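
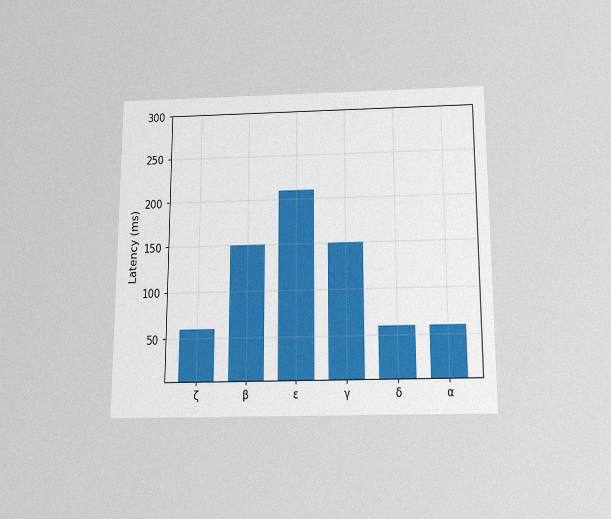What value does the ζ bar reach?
60ms

The chart is viewed slightly from below, with some photo noise. Reading along the chart's y-axis, the ζ bar reaches 60ms.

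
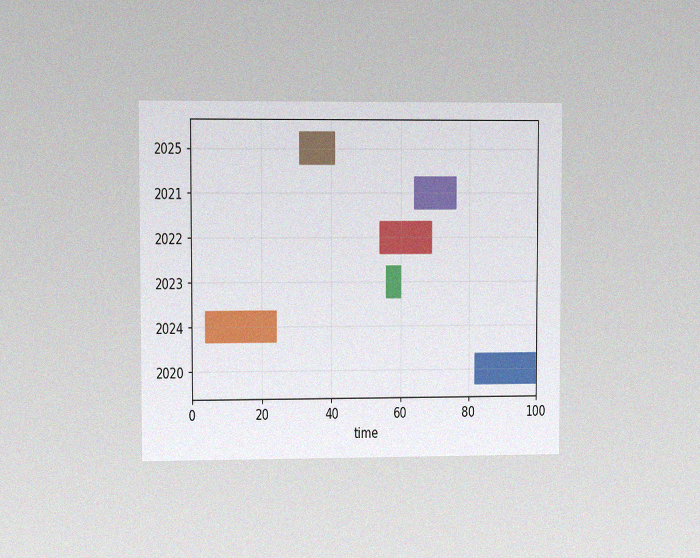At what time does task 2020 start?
The chart is viewed at a slight angle, with some photo noise. The 2020 bar begins at t=82.

82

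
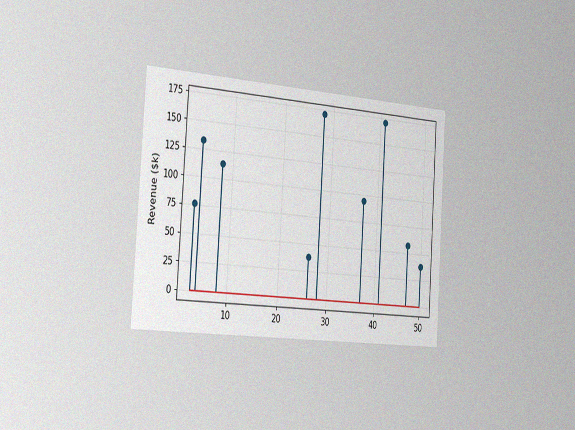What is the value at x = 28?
The chart is tilted about 4° clockwise and viewed slightly from the left, with some photo noise. The stem at x=28 reaches $171k.

$171k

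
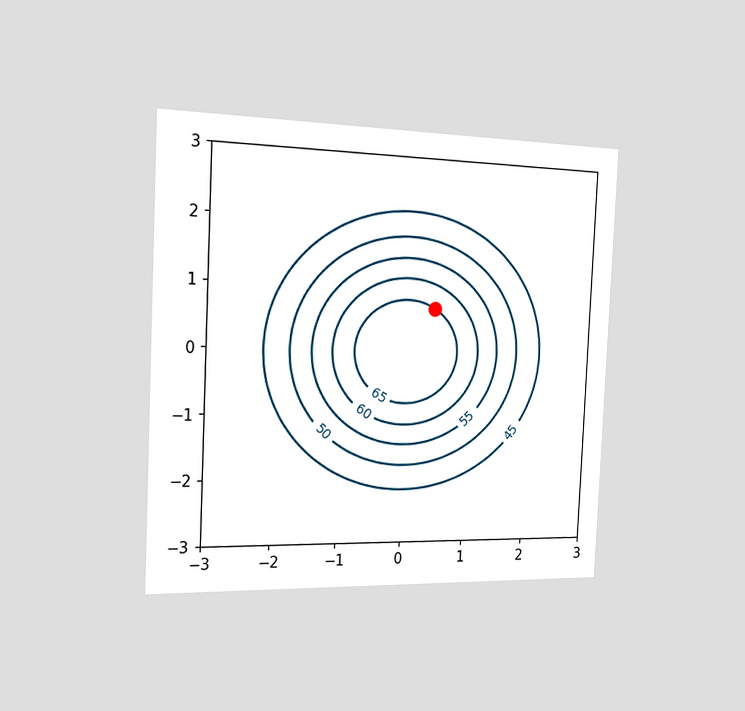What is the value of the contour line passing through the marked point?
The chart is tilted about 3° clockwise and viewed slightly from the left. The marked point sits on the contour labelled 65.

65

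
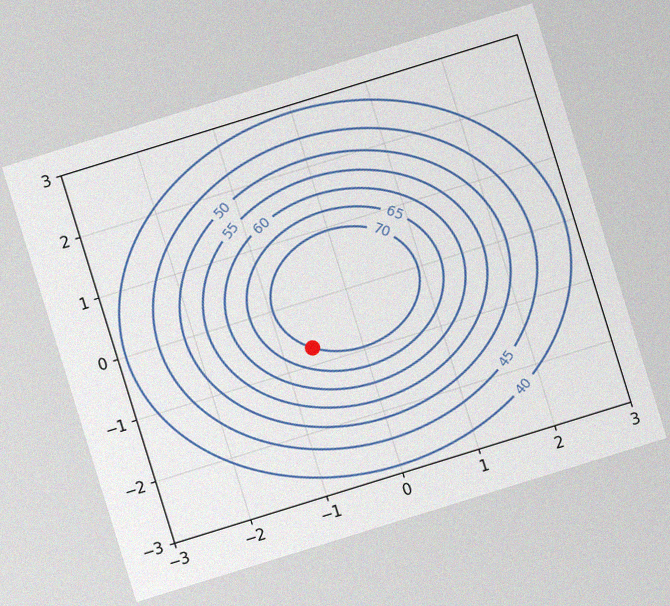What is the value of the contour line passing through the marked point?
The chart is tilted about 17° counter-clockwise, with some photo noise. The marked point sits on the contour labelled 70.

70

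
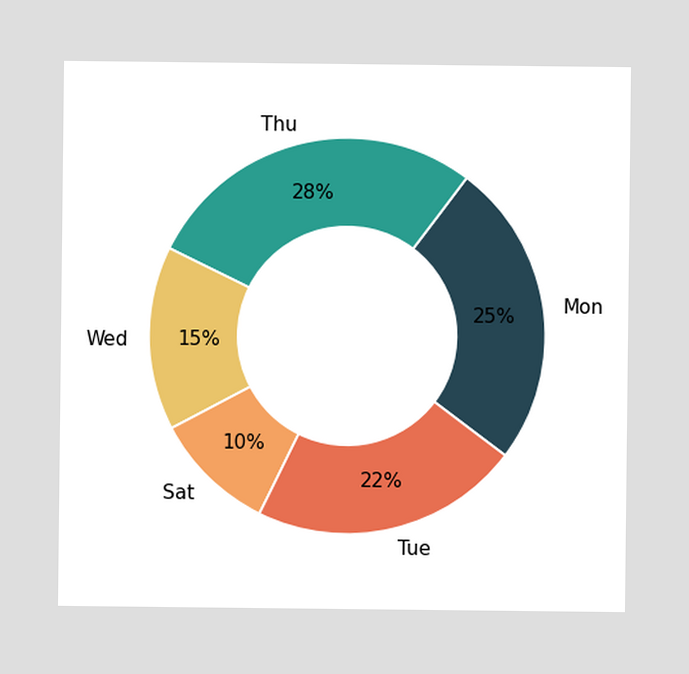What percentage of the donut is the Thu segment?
28%

The Thu segment takes up 28% of the ring.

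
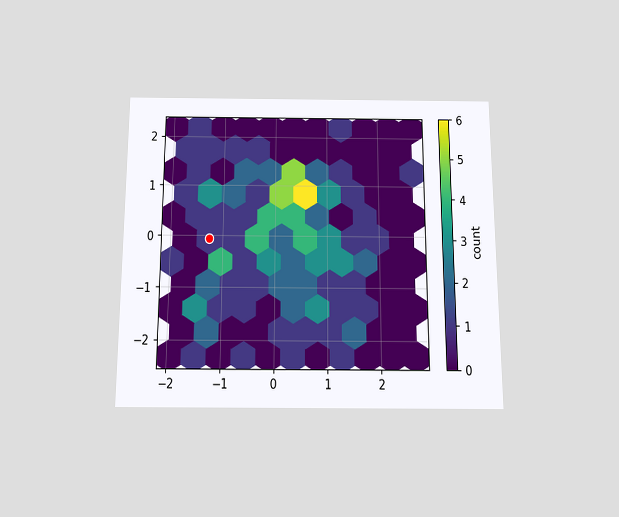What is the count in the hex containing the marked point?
The chart is viewed slightly from below. The marked hex reads 1 on the colorbar.

1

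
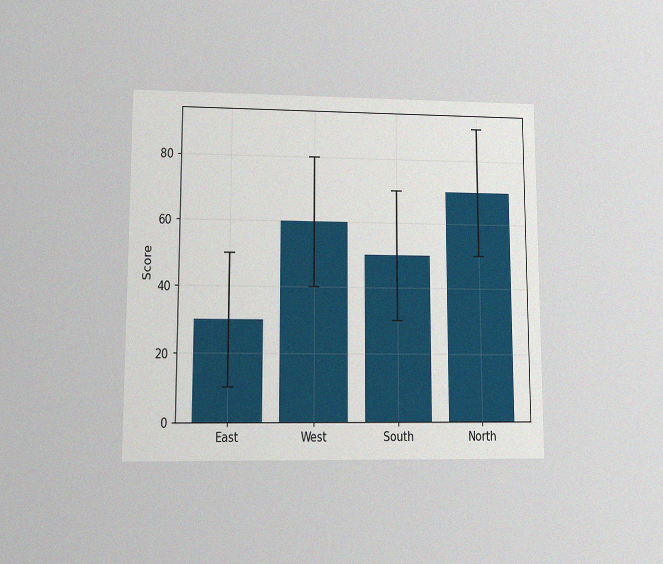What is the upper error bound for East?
The chart is viewed at a slight angle, with some photo noise. The East bar's upper whisker reaches 50.

50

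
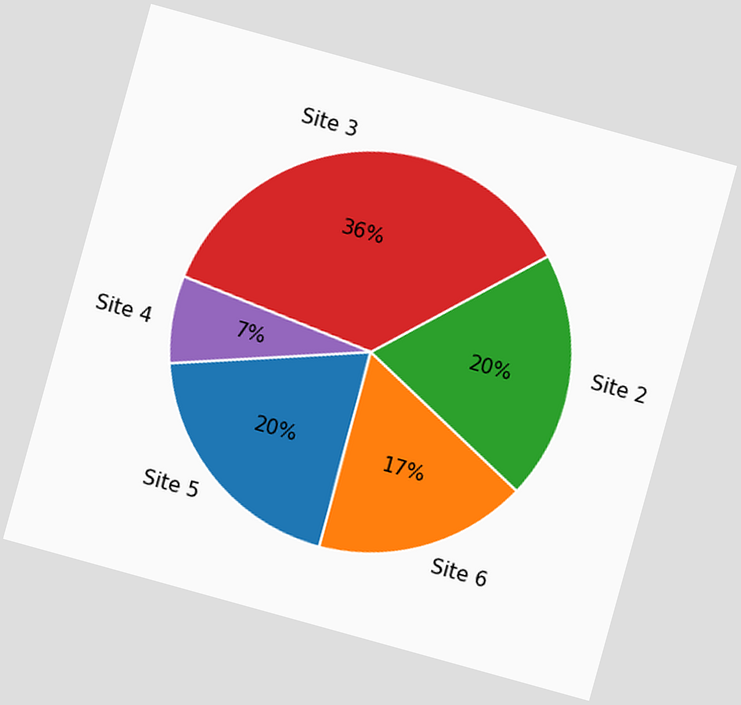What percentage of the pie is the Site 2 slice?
The chart is tilted about 15° clockwise. The Site 2 slice takes up 20% of the pie.

20%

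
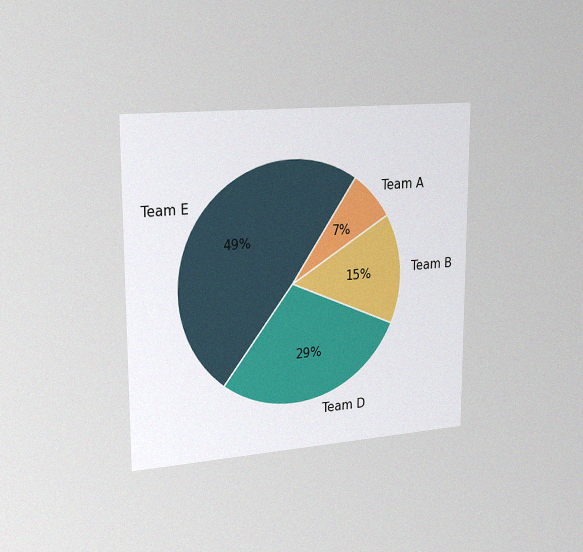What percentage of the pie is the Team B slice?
15%

The chart is viewed slightly from the left, with some photo noise. The Team B slice takes up 15% of the pie.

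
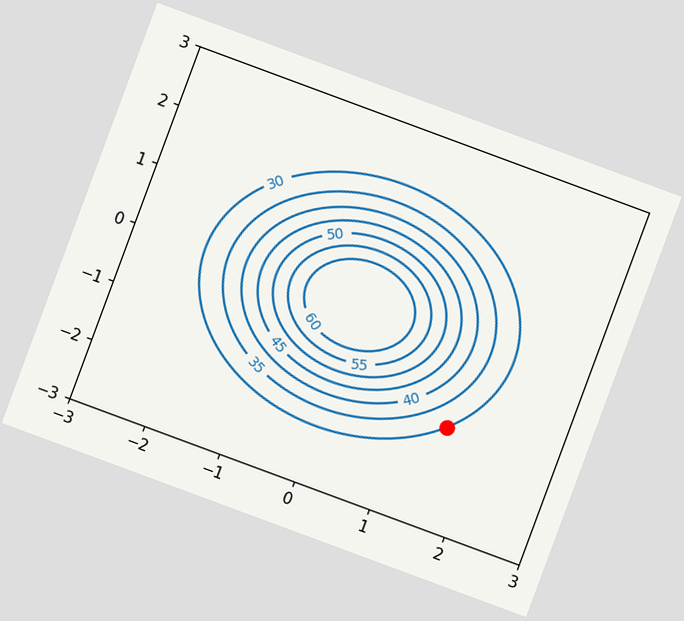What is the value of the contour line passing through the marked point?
The chart is tilted about 20° clockwise. The marked point sits on the contour labelled 30.

30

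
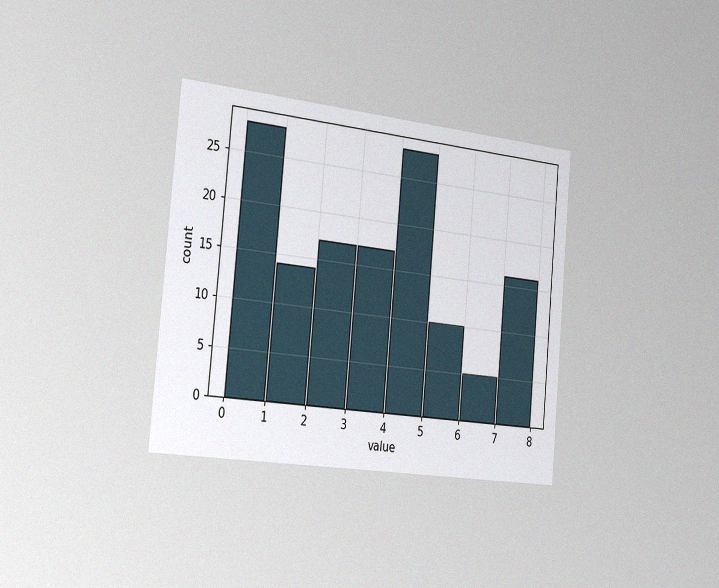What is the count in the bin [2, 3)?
17

The chart is tilted about 5° clockwise and viewed slightly from the left, with some photo noise. The [2, 3) bin has height 17.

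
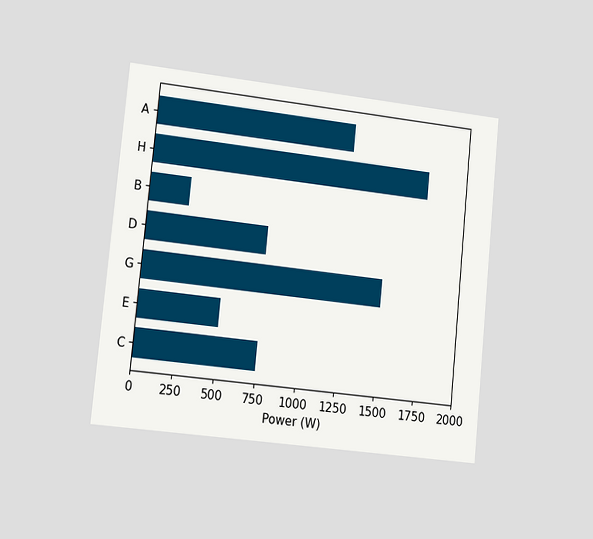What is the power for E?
The chart is tilted about 6° clockwise and viewed slightly from the left. Reading along the chart's x-axis, the E bar reaches 500W.

500W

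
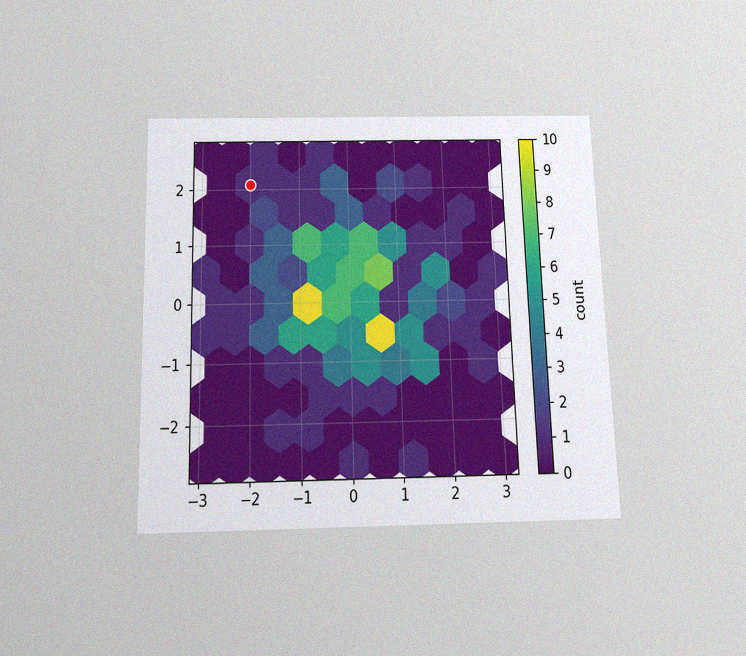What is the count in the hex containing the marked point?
1

The chart is viewed slightly from below, with some photo noise. The marked hex reads 1 on the colorbar.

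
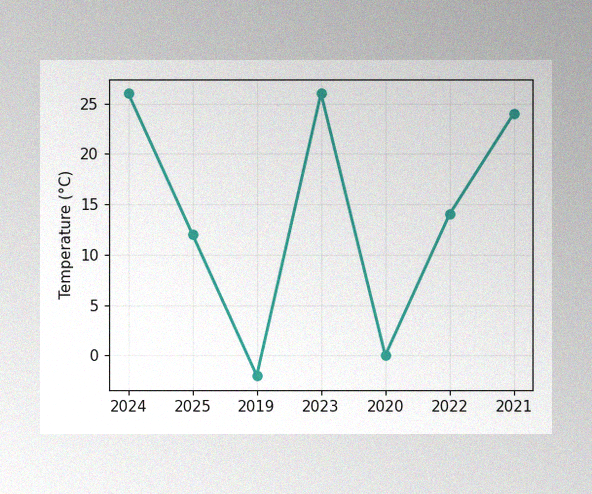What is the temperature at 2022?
14°C

The image has some photo noise and uneven lighting. At 2022, the line is at 14°C.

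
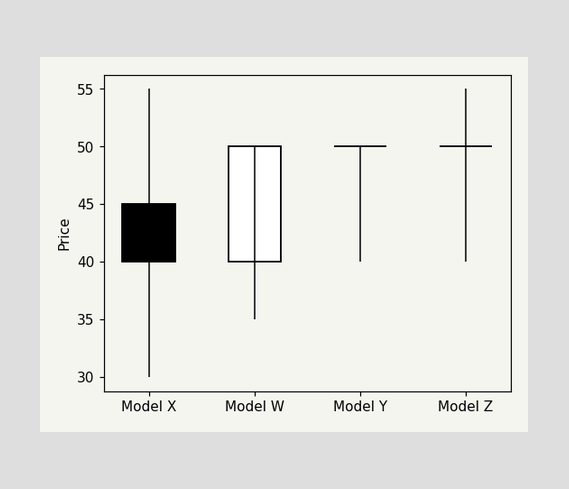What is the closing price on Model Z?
The Model Z candle closes at 50.

50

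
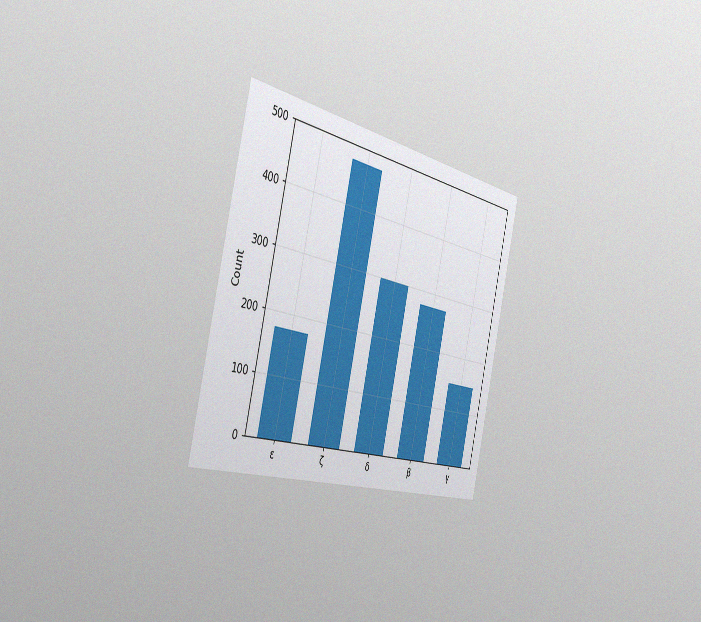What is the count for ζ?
475

The chart is tilted about 13° clockwise and viewed slightly from the left, with some photo noise. Reading along the chart's y-axis, the ζ bar reaches 475.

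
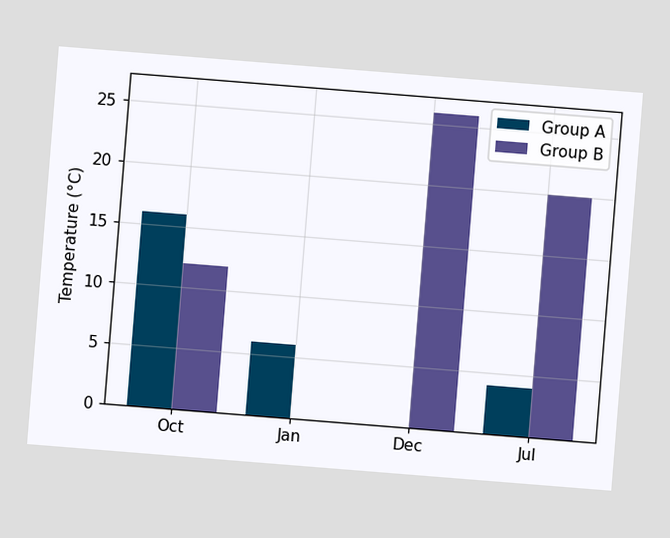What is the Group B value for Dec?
The chart is tilted about 5° clockwise. The Group B bar at Dec reaches 26°C on the y-axis.

26°C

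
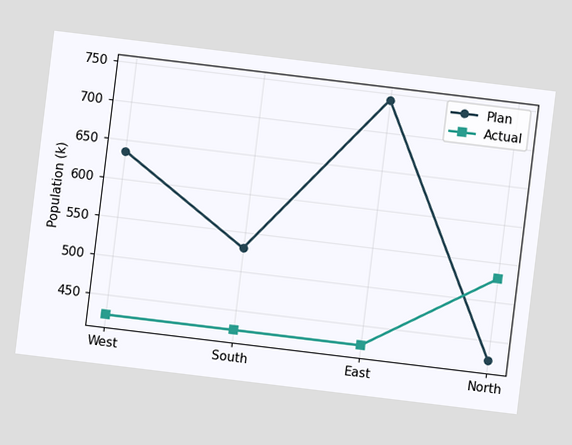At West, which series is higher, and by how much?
The chart is tilted about 7° clockwise. At West, Plan sits above the other line by 212k.

Plan, by 212k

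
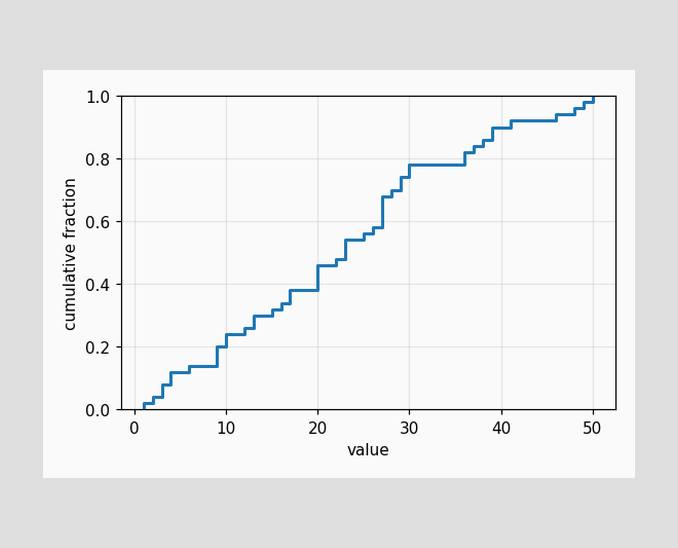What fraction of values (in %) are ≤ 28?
At x=28 the ECDF step is at 70%.

70%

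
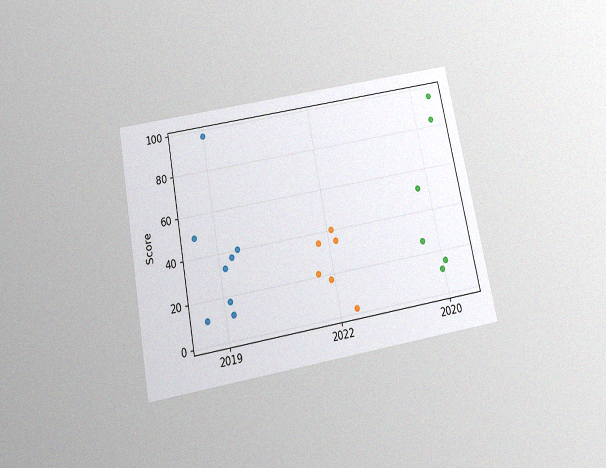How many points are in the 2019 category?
8

The chart is tilted about 11° counter-clockwise and viewed slightly from below, with some photo noise. Counting the markers in the 2019 column gives 8.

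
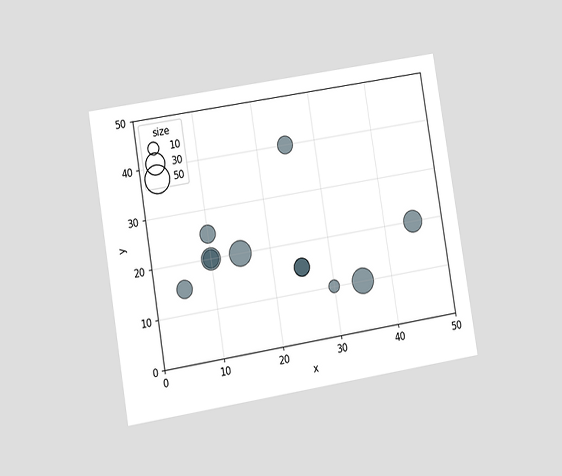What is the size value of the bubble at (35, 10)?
40

The chart is tilted about 9° counter-clockwise and viewed at a slight angle. Matching the bubble at (35, 10) against the size legend gives 40.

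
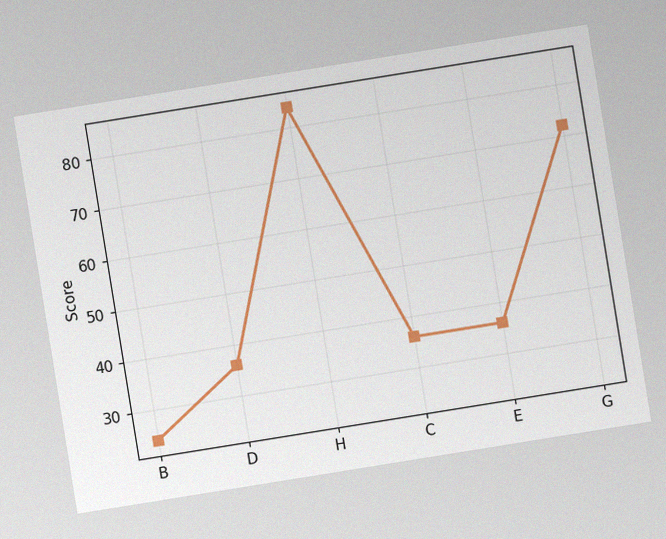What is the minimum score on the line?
The chart is tilted about 9° counter-clockwise, with some photo noise. The lowest point is at B, and reading across to the y-axis gives 24.

24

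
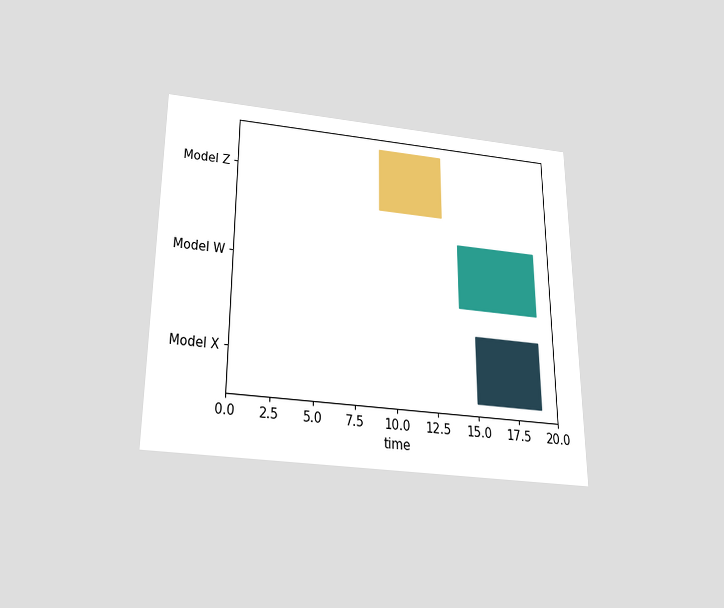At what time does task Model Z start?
The chart is viewed slightly from below. The Model Z bar begins at t=9.

9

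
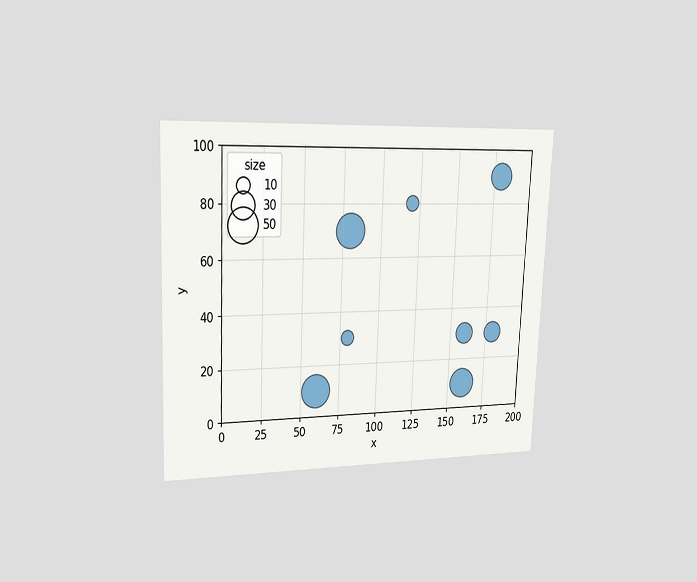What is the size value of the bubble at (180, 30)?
20

The chart is tilted about 2° clockwise and viewed slightly from the left. Matching the bubble at (180, 30) against the size legend gives 20.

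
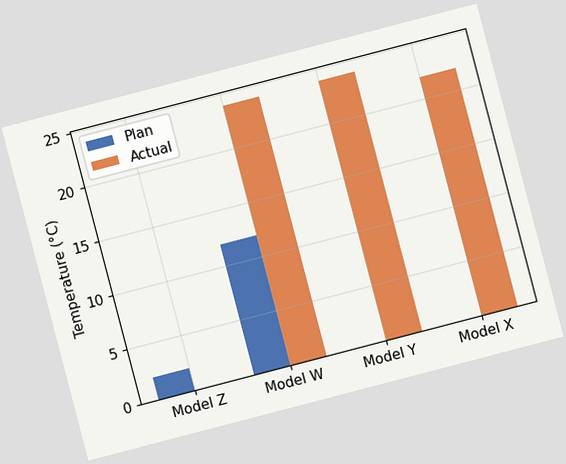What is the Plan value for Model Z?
The chart is tilted about 15° counter-clockwise. The Plan bar at Model Z reaches 2°C on the y-axis.

2°C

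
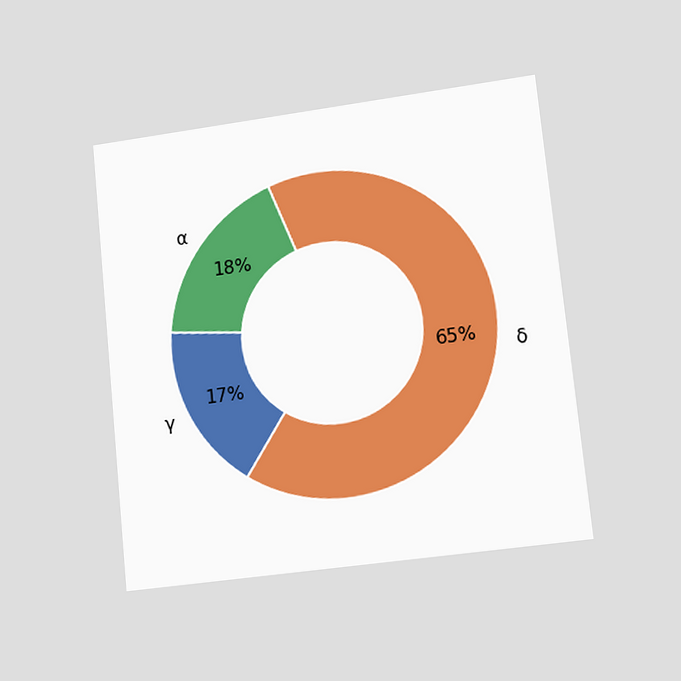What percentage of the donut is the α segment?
18%

The chart is tilted about 6° counter-clockwise and viewed at a slight angle. The α segment takes up 18% of the ring.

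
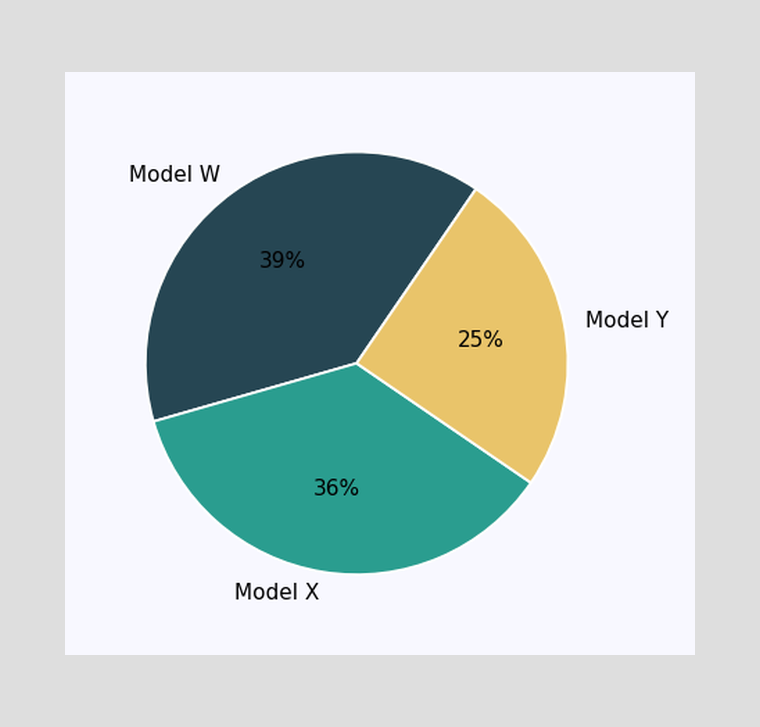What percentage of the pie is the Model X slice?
36%

The Model X slice takes up 36% of the pie.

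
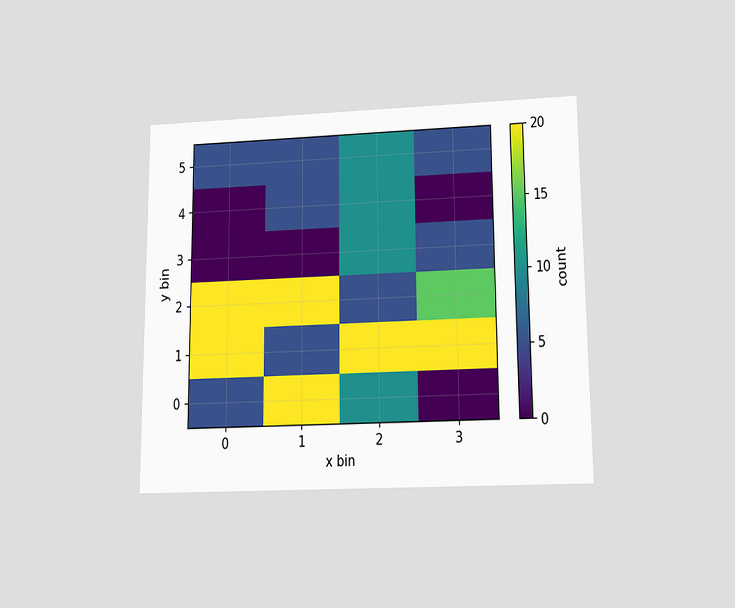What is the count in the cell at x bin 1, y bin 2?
20

The chart is viewed slightly from below. Matching the cell (1, 2) against the colorbar gives 20.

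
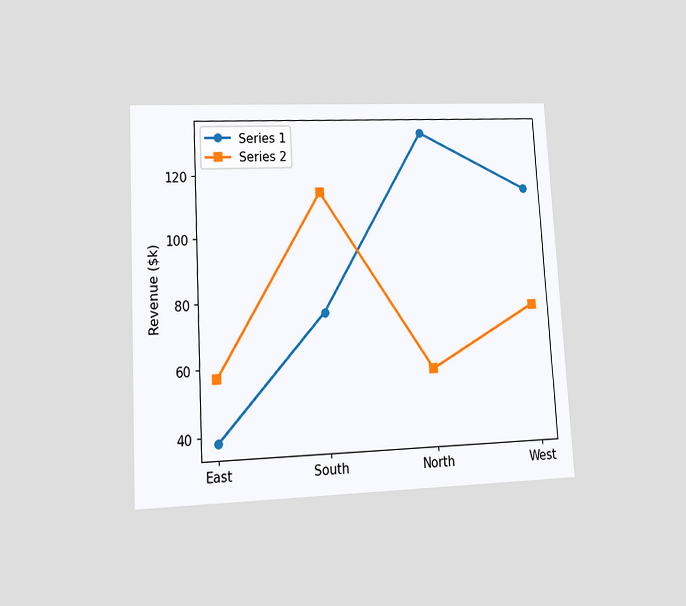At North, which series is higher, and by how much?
The chart is tilted about 3° counter-clockwise and viewed at a slight angle. At North, Series 1 sits above the other line by $76k.

Series 1, by $76k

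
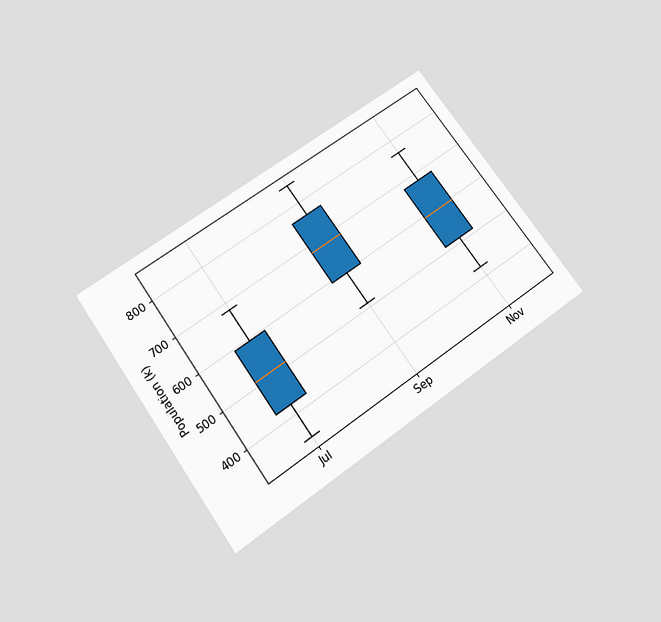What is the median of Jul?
510k

The chart is tilted about 35° counter-clockwise and viewed slightly from below. The median line in the Jul box sits at 510k.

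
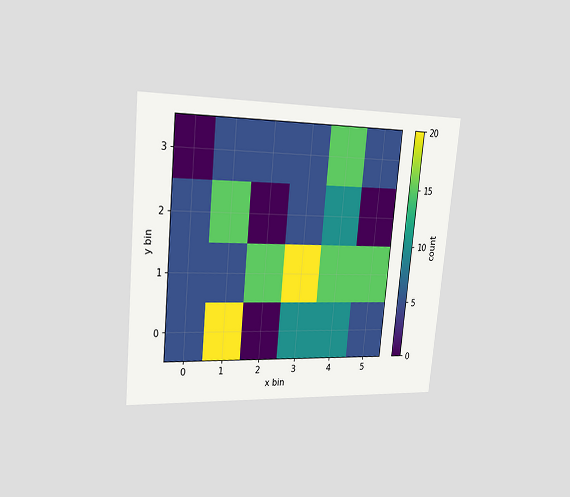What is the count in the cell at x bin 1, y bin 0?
The chart is tilted about 5° clockwise and viewed slightly from the left. Matching the cell (1, 0) against the colorbar gives 20.

20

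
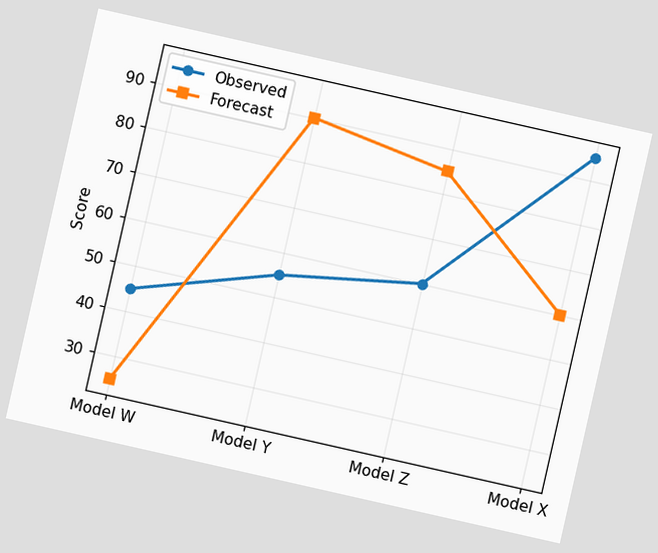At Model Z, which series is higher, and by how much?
The chart is tilted about 13° clockwise. At Model Z, Forecast sits above the other line by 25.

Forecast, by 25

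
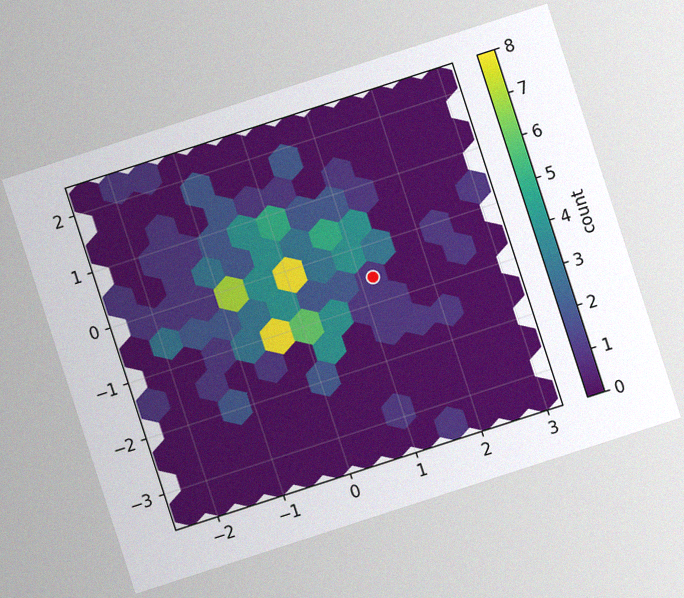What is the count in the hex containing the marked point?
The chart is tilted about 18° counter-clockwise, with some photo noise. The marked hex reads 1 on the colorbar.

1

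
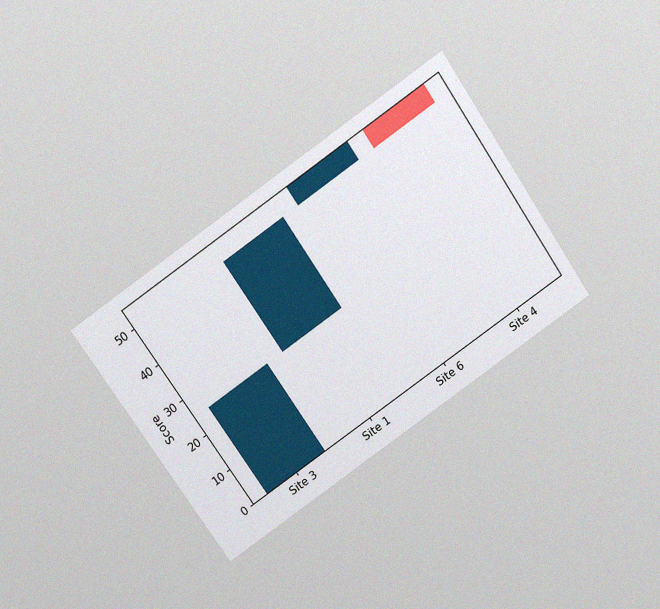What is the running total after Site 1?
The chart is tilted about 34° counter-clockwise and viewed slightly from above, with some photo noise. After Site 1 the running total reaches 50.

50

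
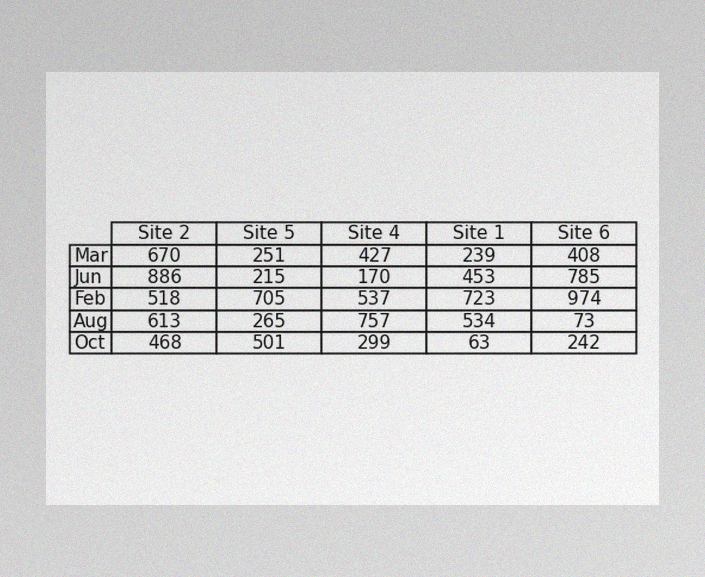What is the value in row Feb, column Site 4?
The image has some photo noise and uneven lighting. The (Feb, Site 4) cell reads 537.

537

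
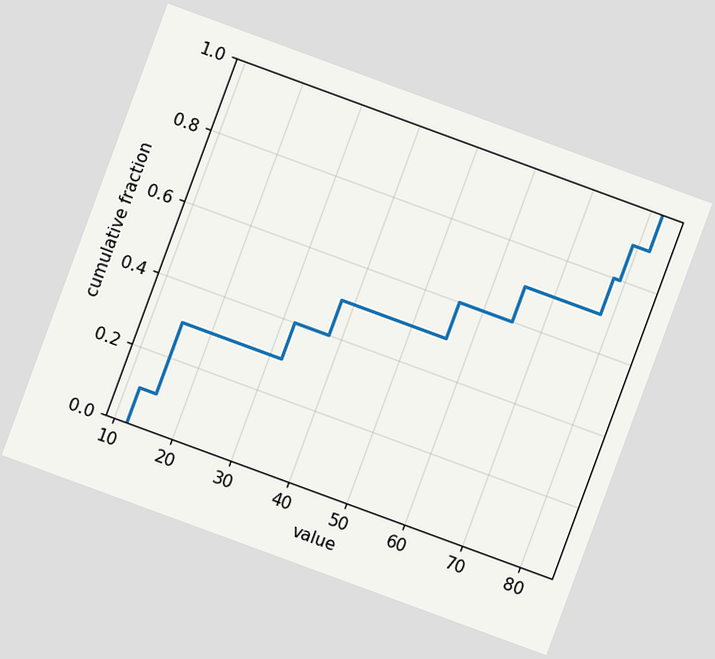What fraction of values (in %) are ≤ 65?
70%

The chart is tilted about 20° clockwise. At x=65 the ECDF step is at 70%.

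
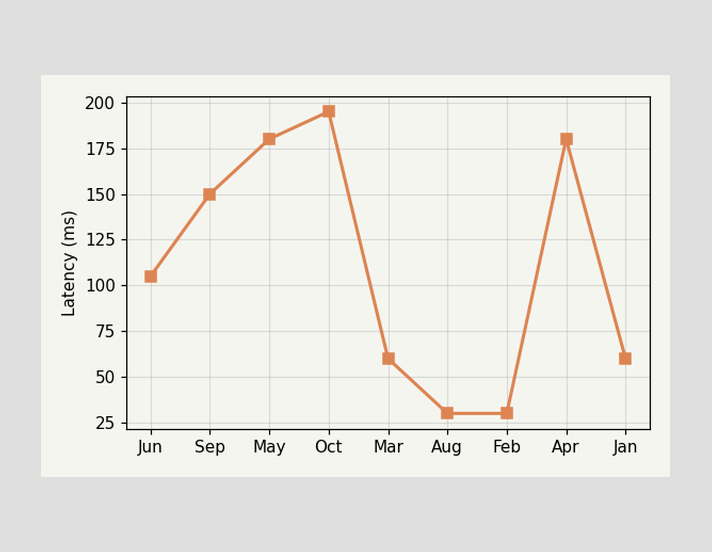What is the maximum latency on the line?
195ms

The highest point is at Oct, and reading across to the y-axis gives 195ms.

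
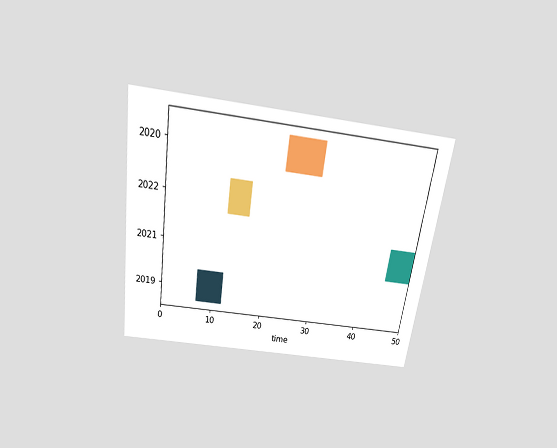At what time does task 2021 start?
45

The chart is tilted about 8° clockwise and viewed slightly from above. The 2021 bar begins at t=45.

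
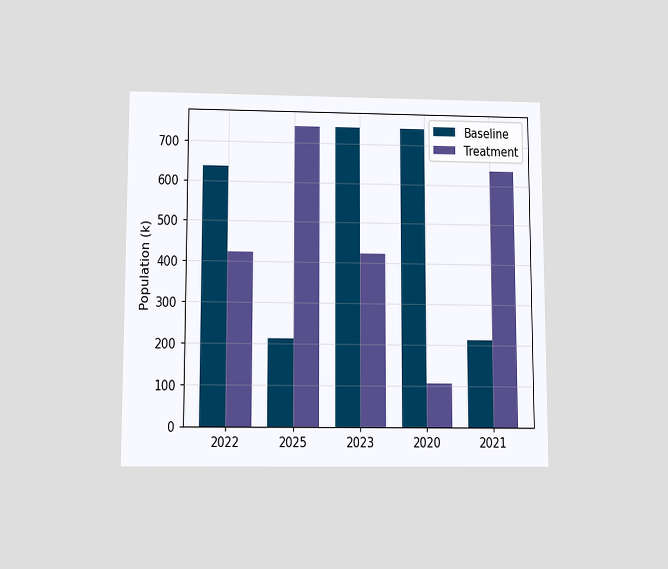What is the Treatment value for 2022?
424k

The chart is viewed slightly from below. The Treatment bar at 2022 reaches 424k on the y-axis.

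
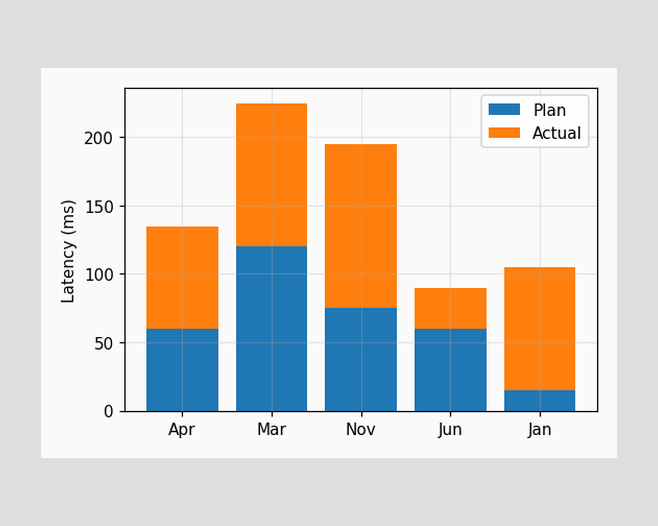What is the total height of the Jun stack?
The Jun stack's top reaches 90ms on the y-axis.

90ms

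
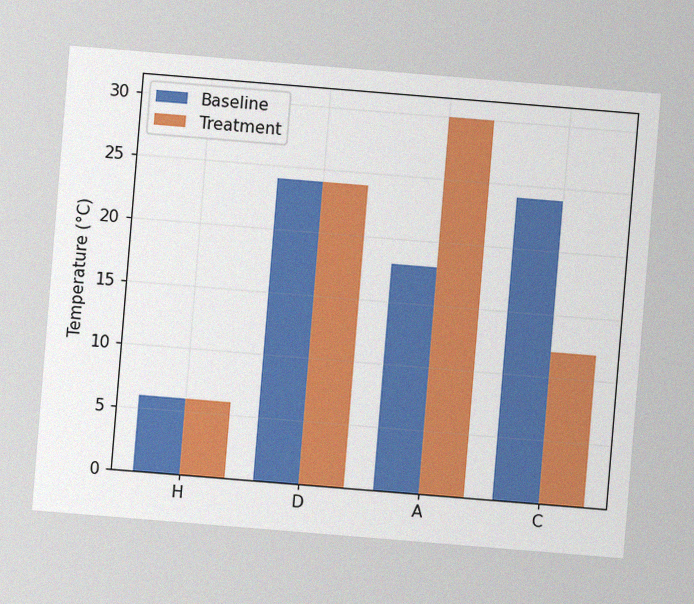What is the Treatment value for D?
The chart is tilted about 5° clockwise, with some photo noise. The Treatment bar at D reaches 24°C on the y-axis.

24°C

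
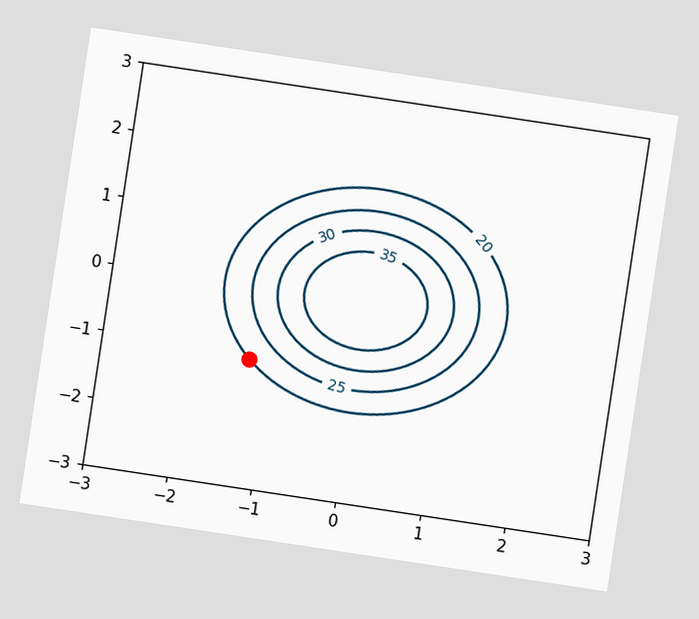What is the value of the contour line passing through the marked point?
The chart is tilted about 9° clockwise. The marked point sits on the contour labelled 20.

20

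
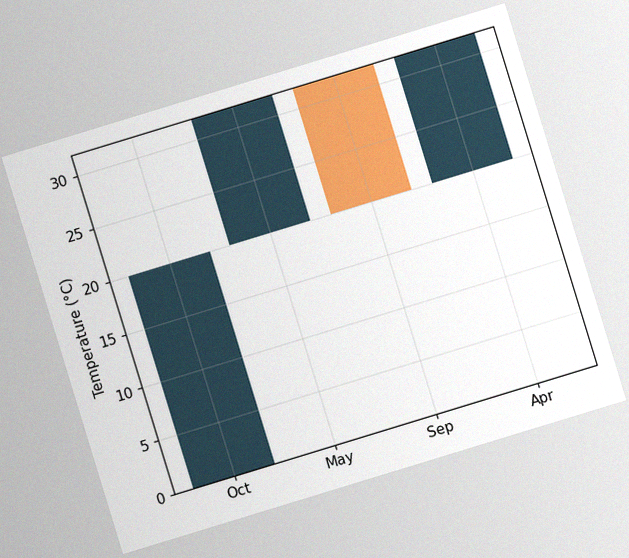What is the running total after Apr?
The chart is tilted about 17° counter-clockwise, with some photo noise. After Apr the running total reaches 32°C.

32°C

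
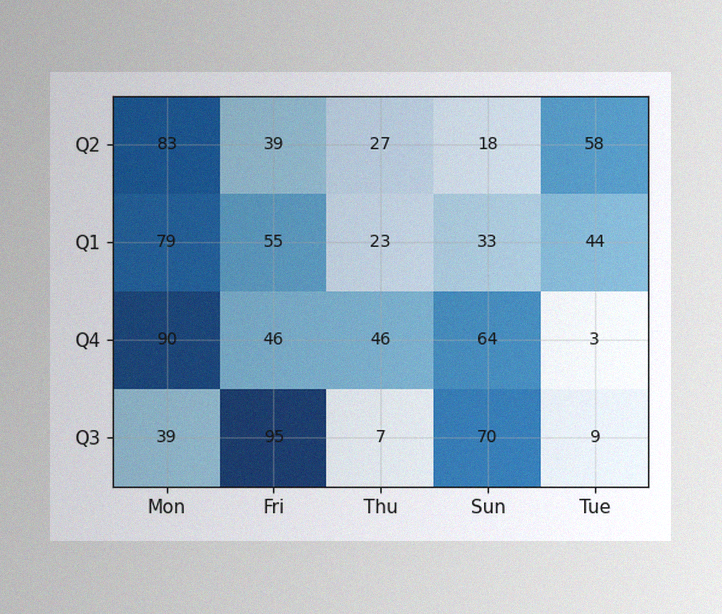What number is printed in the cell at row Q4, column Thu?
46

The image has some photo noise and uneven lighting. The (Q4, Thu) cell reads 46.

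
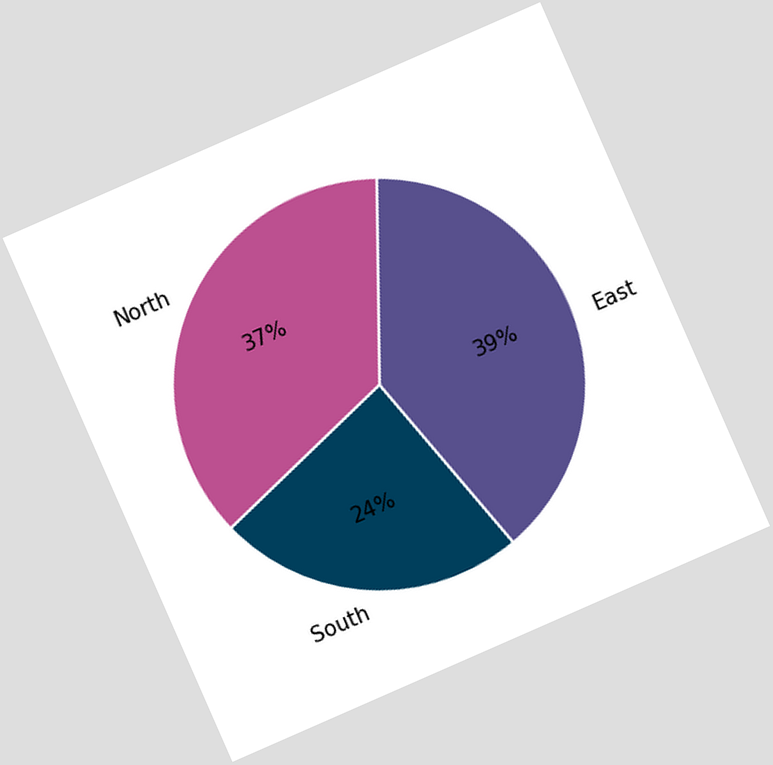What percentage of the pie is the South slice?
24%

The chart is tilted about 24° counter-clockwise. The South slice takes up 24% of the pie.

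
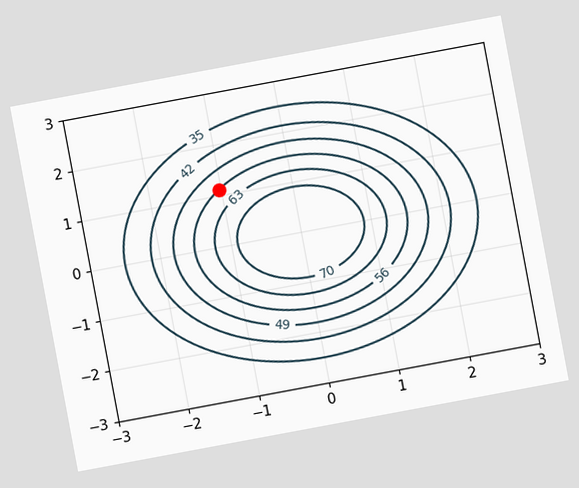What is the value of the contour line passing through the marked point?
56

The chart is tilted about 11° counter-clockwise. The marked point sits on the contour labelled 56.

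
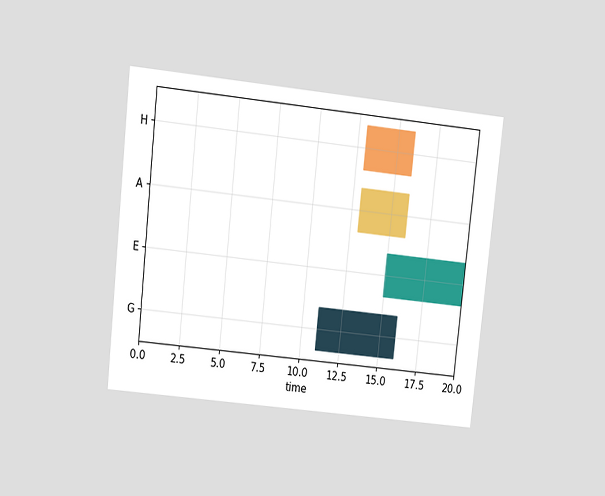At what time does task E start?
The chart is tilted about 6° clockwise and viewed at a slight angle. The E bar begins at t=15.

15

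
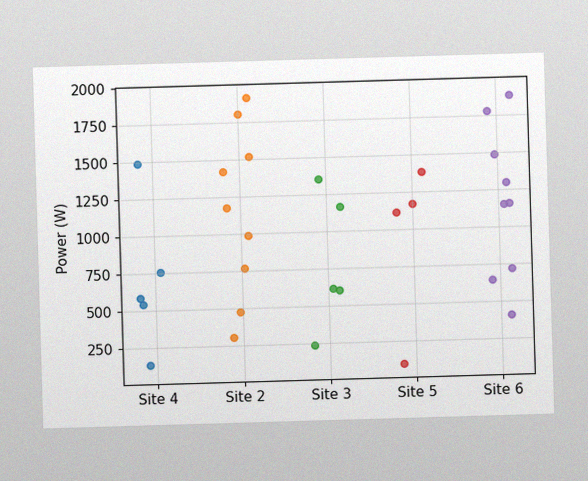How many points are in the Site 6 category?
9

The image has some photo noise and uneven lighting. Counting the markers in the Site 6 column gives 9.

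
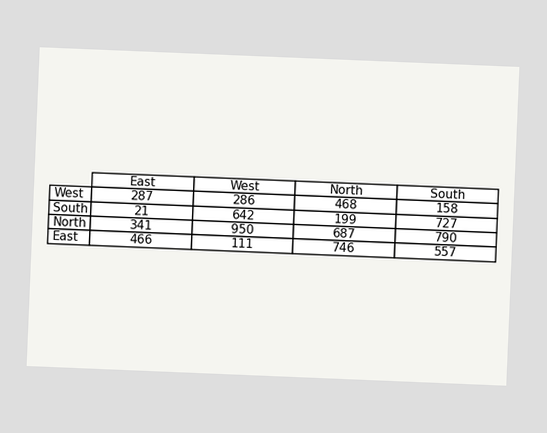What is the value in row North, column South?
The chart is tilted about 2° clockwise. The (North, South) cell reads 790.

790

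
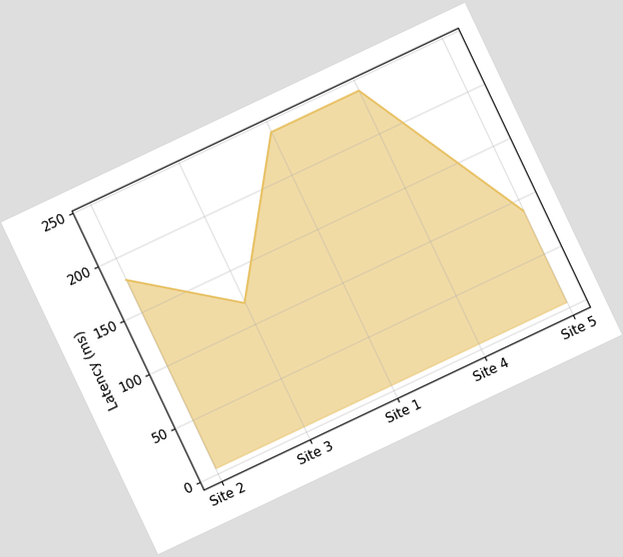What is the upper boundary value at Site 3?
The chart is tilted about 25° counter-clockwise. At Site 3 the upper boundary is at 120ms.

120ms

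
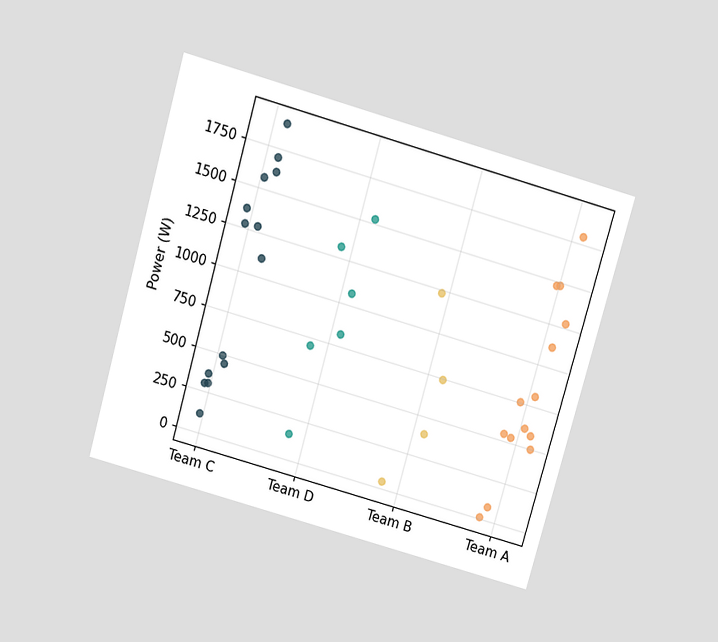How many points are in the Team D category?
6

The chart is tilted about 16° clockwise and viewed slightly from above. Counting the markers in the Team D column gives 6.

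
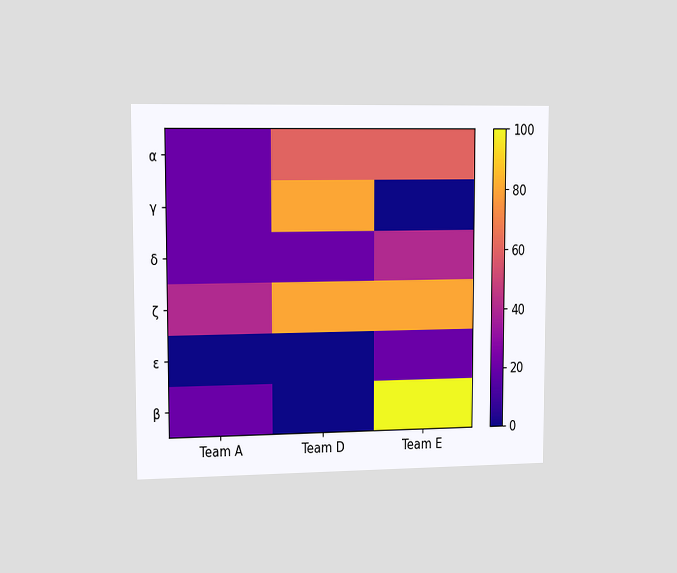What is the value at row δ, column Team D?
The chart is viewed slightly from the left. Matching cell (δ, Team D) against the colorbar gives 20.

20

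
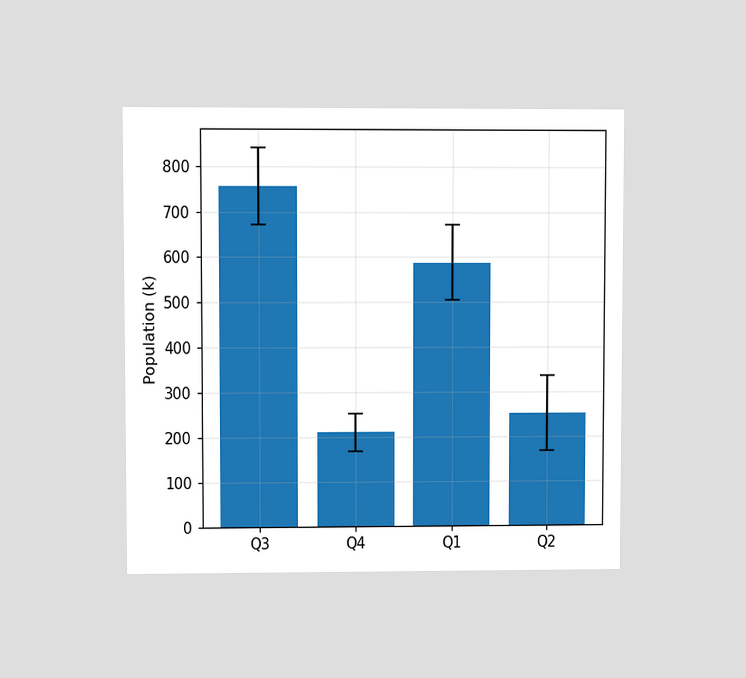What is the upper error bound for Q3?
The chart is viewed at a slight angle. The Q3 bar's upper whisker reaches 840k.

840k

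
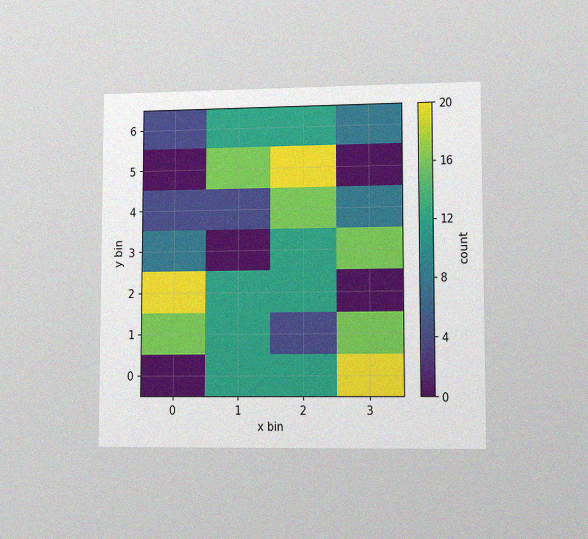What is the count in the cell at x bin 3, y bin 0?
The chart is viewed at a slight angle, with some photo noise. Matching the cell (3, 0) against the colorbar gives 20.

20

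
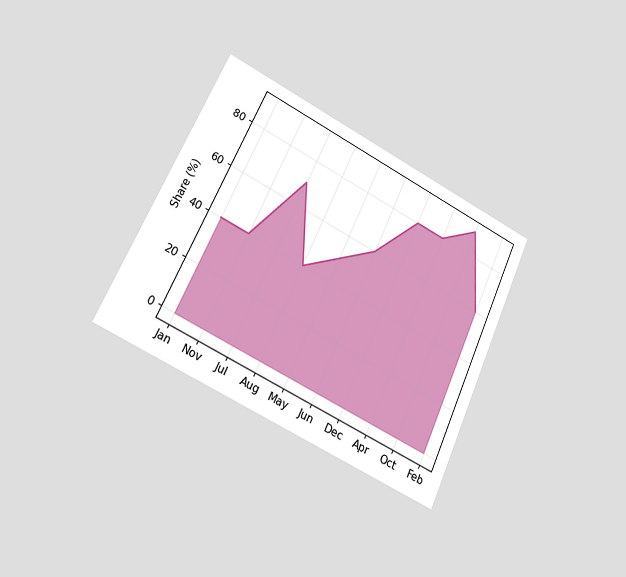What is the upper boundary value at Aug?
The chart is tilted about 25° clockwise and viewed slightly from the left. At Aug the upper boundary is at 40%.

40%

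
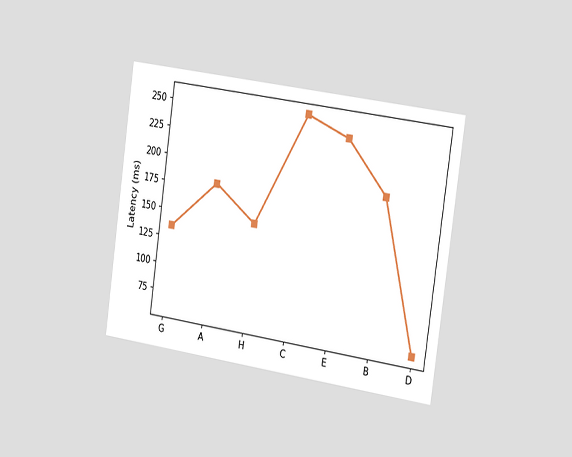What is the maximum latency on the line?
The chart is tilted about 8° clockwise and viewed slightly from the right. The highest point is at C, and reading across to the y-axis gives 255ms.

255ms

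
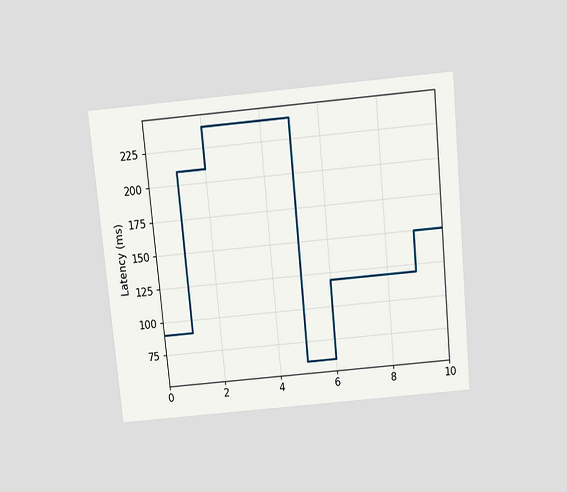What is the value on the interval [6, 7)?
The chart is tilted about 5° counter-clockwise and viewed slightly from above. On [6, 7) the step sits at 120ms.

120ms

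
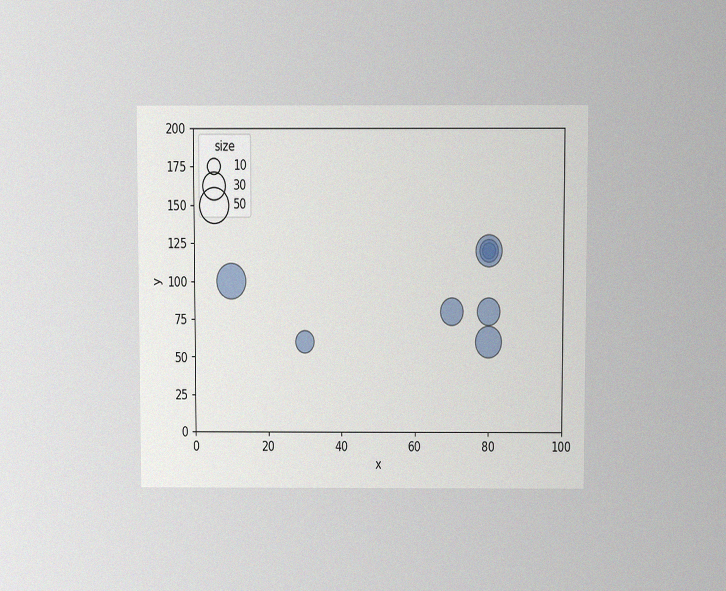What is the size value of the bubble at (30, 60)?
The chart is viewed slightly from above, with some photo noise. Matching the bubble at (30, 60) against the size legend gives 20.

20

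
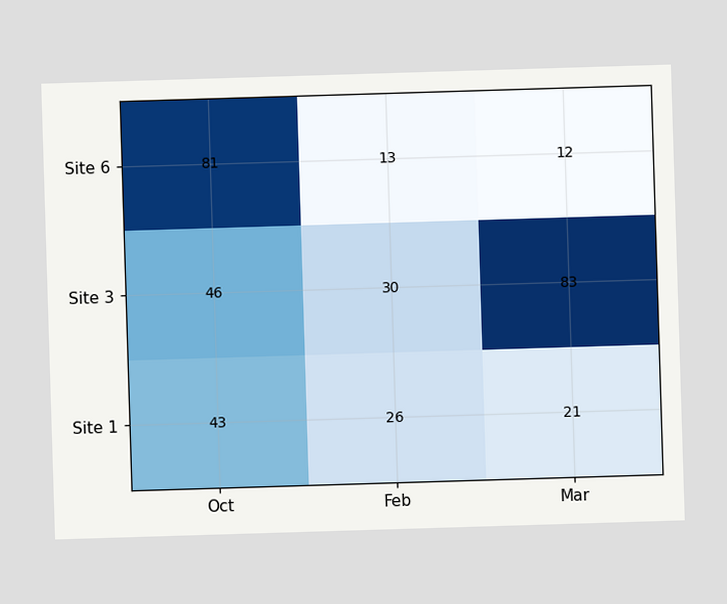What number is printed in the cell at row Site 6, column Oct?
81

The (Site 6, Oct) cell reads 81.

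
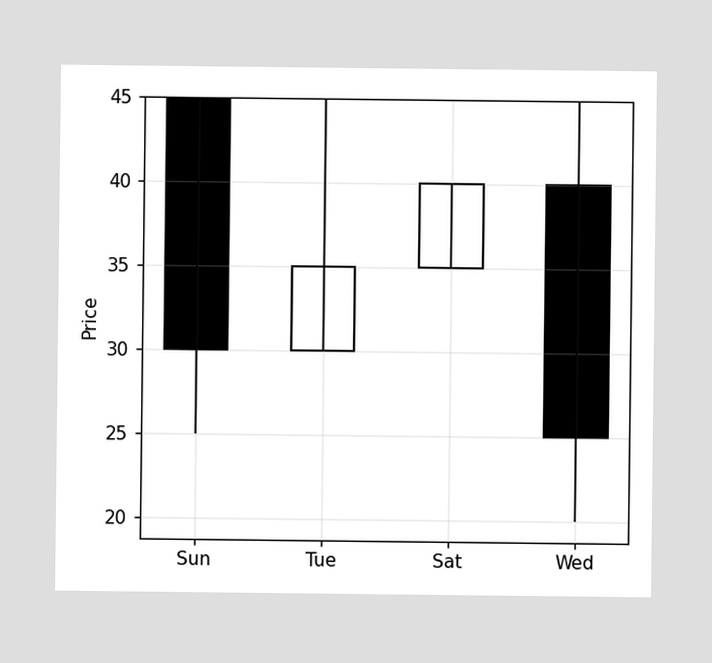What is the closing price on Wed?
25

The Wed candle closes at 25.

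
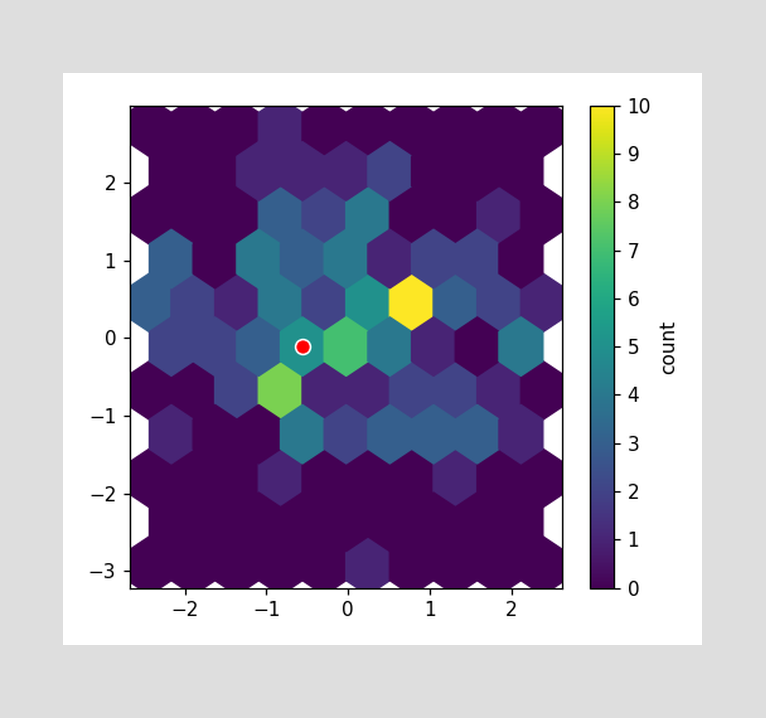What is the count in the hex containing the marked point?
5

The marked hex reads 5 on the colorbar.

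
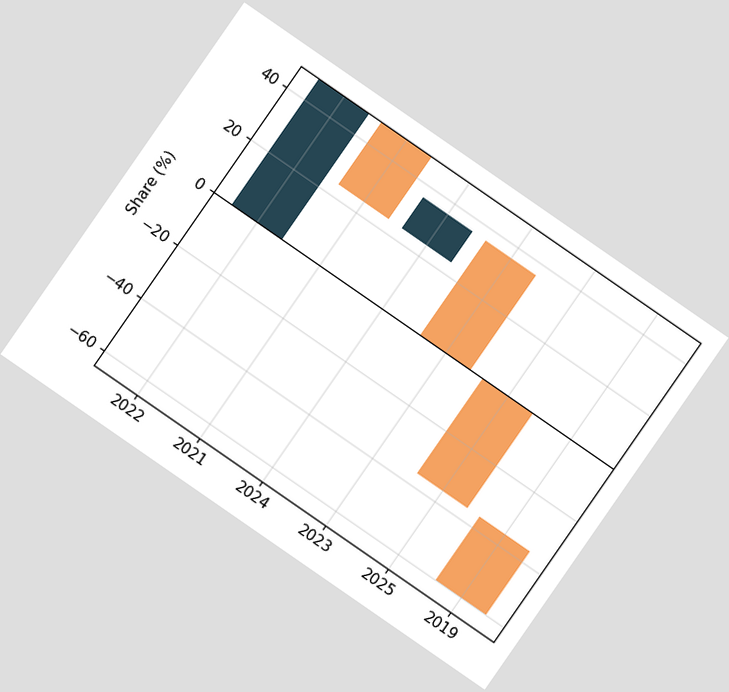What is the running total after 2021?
The chart is tilted about 35° clockwise. After 2021 the running total reaches 24%.

24%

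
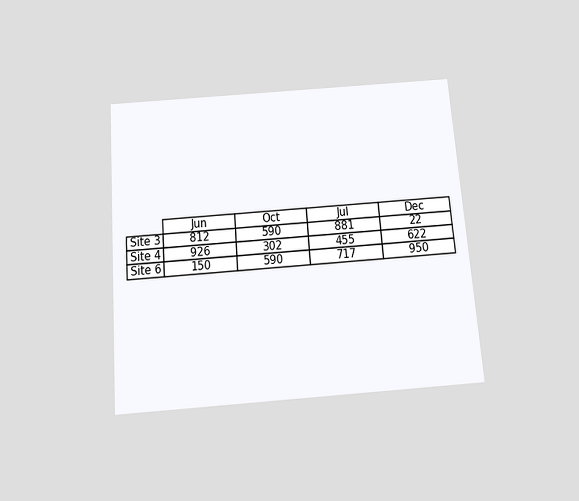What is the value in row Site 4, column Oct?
The chart is tilted about 4° counter-clockwise and viewed slightly from below. The (Site 4, Oct) cell reads 302.

302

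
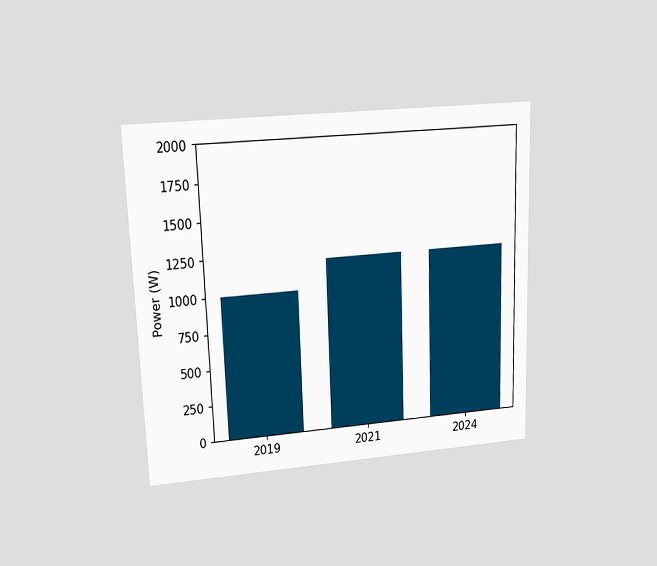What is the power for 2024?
The chart is tilted about 2° counter-clockwise and viewed at a slight angle. Reading along the chart's y-axis, the 2024 bar reaches 1200W.

1200W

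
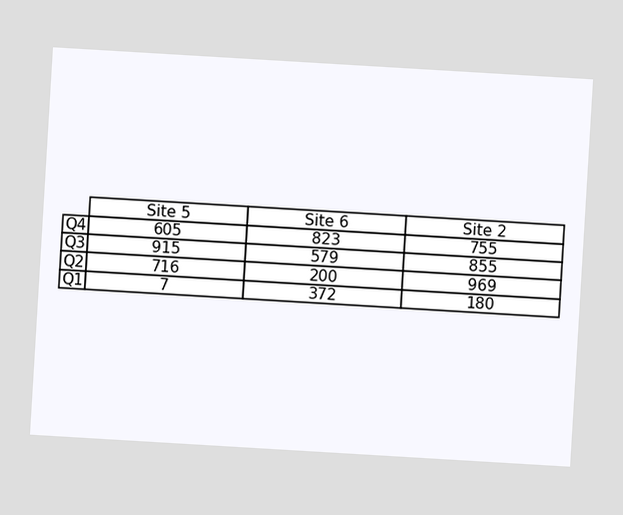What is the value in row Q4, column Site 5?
The chart is tilted about 3° clockwise. The (Q4, Site 5) cell reads 605.

605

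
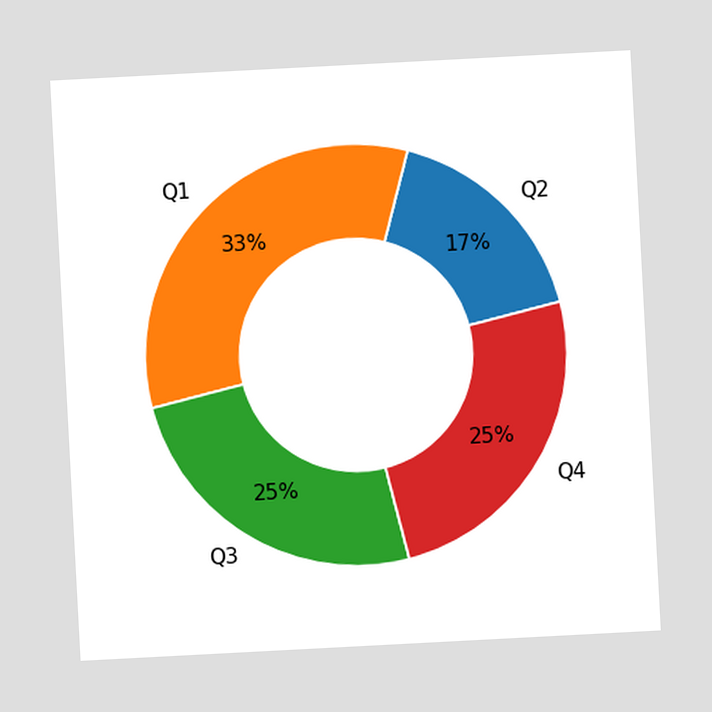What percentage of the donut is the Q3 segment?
25%

The chart is tilted about 3° counter-clockwise. The Q3 segment takes up 25% of the ring.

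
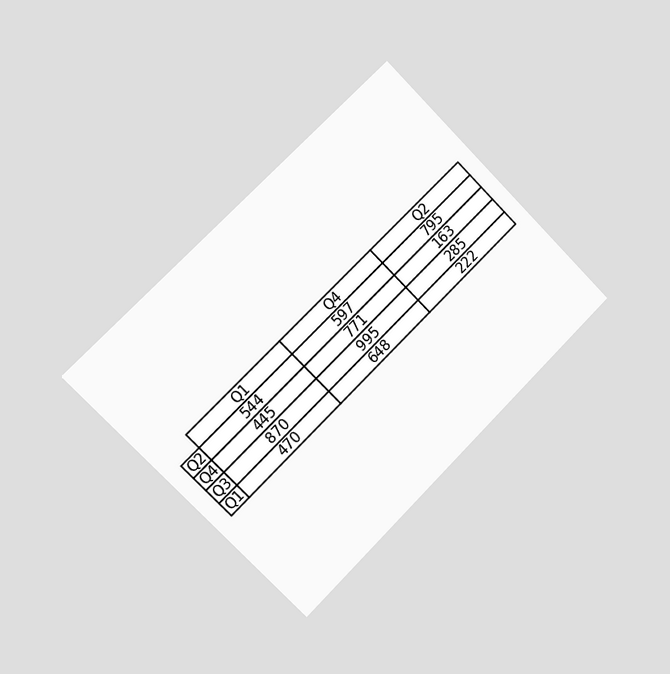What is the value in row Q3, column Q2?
The chart is tilted about 45° counter-clockwise and viewed slightly from the left. The (Q3, Q2) cell reads 285.

285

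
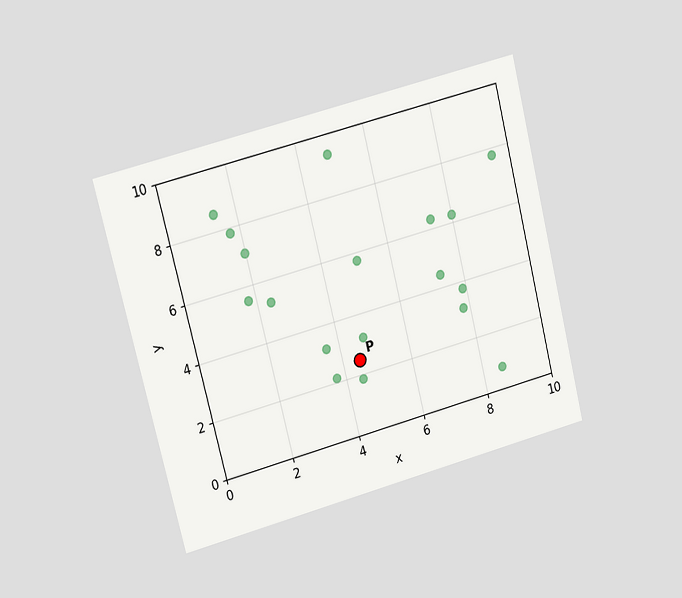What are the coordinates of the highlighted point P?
The chart is tilted about 14° counter-clockwise and viewed at a slight angle. Following the gridlines from P to each axis, P sits at (4.5, 2.5).

(4.5, 2.5)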